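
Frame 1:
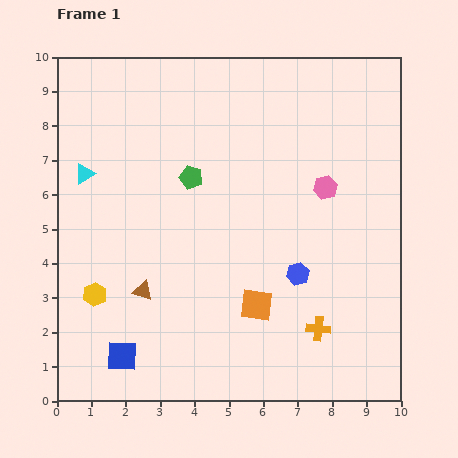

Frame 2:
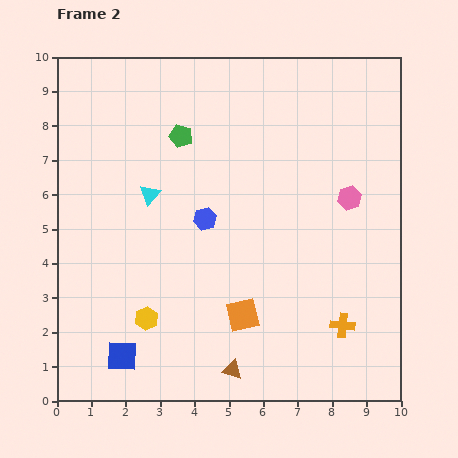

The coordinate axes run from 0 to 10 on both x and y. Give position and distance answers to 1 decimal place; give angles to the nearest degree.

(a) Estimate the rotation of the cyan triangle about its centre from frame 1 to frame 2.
18° counter-clockwise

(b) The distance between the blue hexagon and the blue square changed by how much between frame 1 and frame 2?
-0.9

Distance in frame 1: 5.6. Distance in frame 2: 4.7.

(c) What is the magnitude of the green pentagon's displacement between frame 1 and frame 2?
1.2

The green pentagon moved from (3.9, 6.5) to (3.6, 7.7), a distance of √(0.3² + 1.2²) ≈ 1.2.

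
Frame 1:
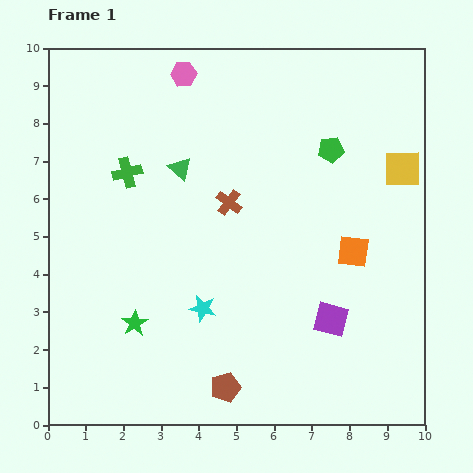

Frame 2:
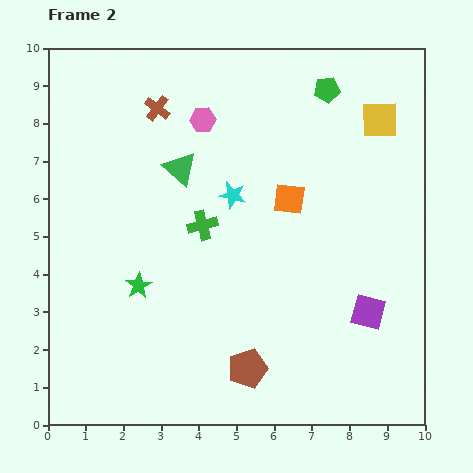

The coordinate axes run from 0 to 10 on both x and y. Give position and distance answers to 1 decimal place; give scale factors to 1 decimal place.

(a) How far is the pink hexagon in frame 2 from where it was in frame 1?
1.3

The pink hexagon moved from (3.6, 9.3) to (4.1, 8.1), a distance of √(0.5² + 1.2²) ≈ 1.3.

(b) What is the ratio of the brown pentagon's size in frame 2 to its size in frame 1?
1.3×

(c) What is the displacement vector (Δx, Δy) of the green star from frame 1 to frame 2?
(0.1, 1.0)

The green star was at (2.3, 2.7) in frame 1 and (2.4, 3.7) in frame 2.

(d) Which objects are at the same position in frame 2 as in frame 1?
the green triangle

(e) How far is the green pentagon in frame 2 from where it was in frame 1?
1.6

The green pentagon moved from (7.5, 7.3) to (7.4, 8.9), a distance of √(0.1² + 1.6²) ≈ 1.6.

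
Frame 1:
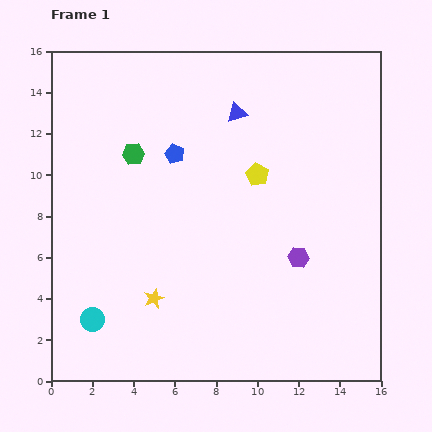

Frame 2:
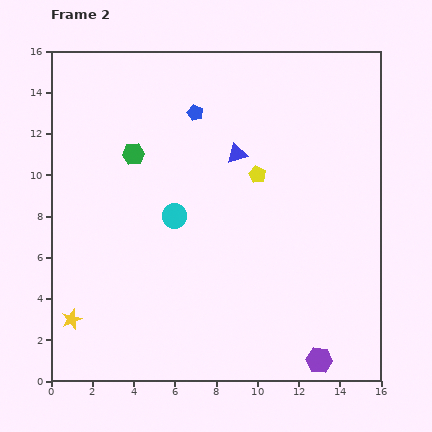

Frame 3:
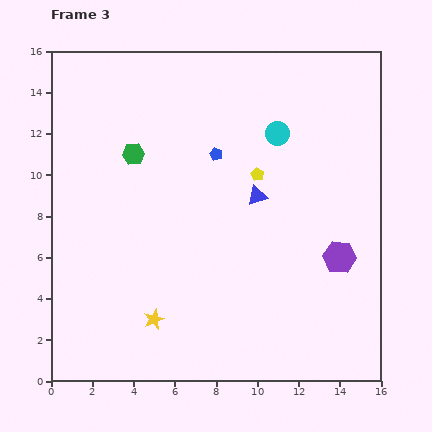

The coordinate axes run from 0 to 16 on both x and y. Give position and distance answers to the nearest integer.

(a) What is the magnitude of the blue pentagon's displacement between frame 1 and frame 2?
2

The blue pentagon moved from (6, 11) to (7, 13), a distance of √(1² + 2²) ≈ 2.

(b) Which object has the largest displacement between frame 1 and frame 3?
the cyan circle

(moved 13; next 4)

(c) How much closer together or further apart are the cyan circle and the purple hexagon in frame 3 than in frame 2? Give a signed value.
-3

Distance in frame 2: 10. Distance in frame 3: 7.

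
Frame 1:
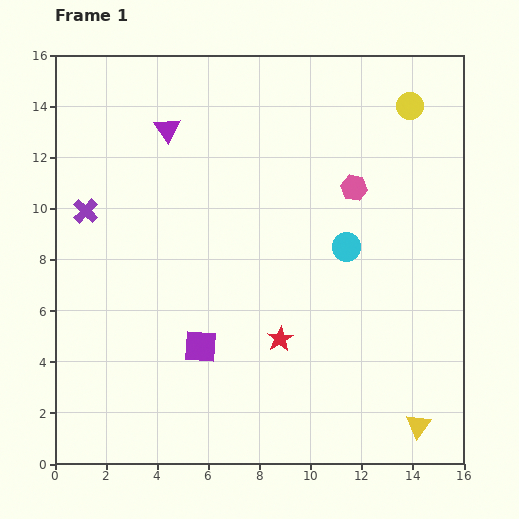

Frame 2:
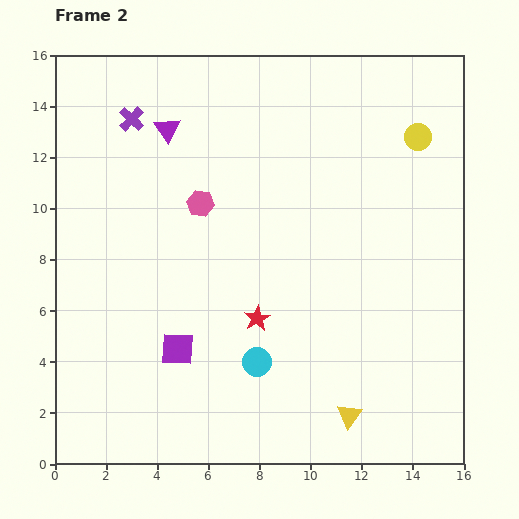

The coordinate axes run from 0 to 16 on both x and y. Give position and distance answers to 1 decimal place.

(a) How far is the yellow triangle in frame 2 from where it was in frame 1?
2.7

The yellow triangle moved from (14.2, 1.5) to (11.5, 1.9), a distance of √(2.7² + 0.4²) ≈ 2.7.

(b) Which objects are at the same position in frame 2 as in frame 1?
the purple triangle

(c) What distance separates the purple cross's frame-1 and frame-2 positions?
4.0

The purple cross moved from (1.2, 9.9) to (3.0, 13.5), a distance of √(1.8² + 3.6²) ≈ 4.0.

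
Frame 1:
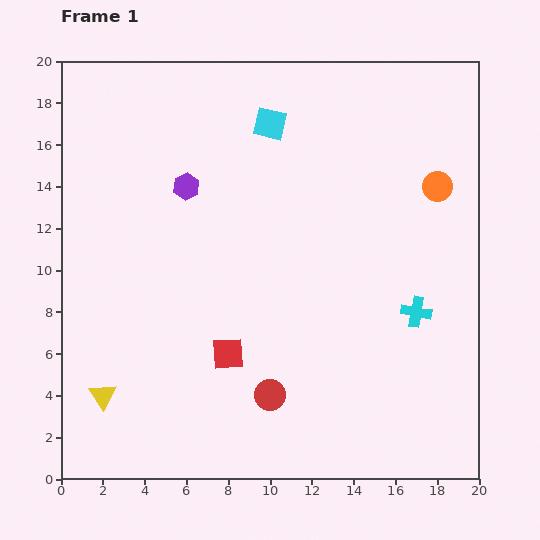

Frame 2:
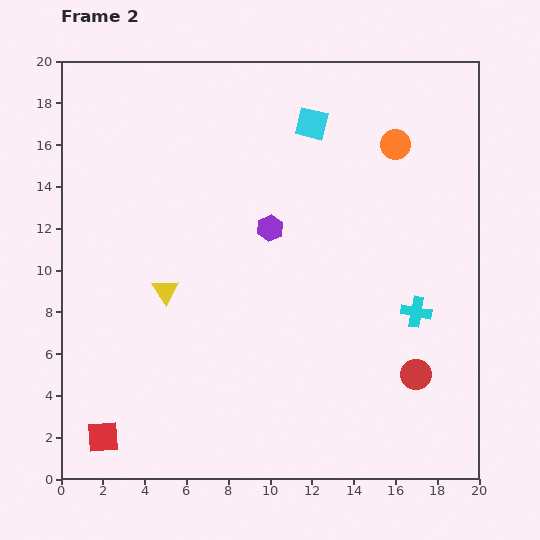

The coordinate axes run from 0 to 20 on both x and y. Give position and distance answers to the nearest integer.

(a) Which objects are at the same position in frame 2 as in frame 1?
the cyan cross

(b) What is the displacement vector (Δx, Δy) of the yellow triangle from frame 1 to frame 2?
(3, 5)

The yellow triangle was at (2, 4) in frame 1 and (5, 9) in frame 2.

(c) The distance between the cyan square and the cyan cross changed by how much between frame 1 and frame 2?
-1

Distance in frame 1: 11. Distance in frame 2: 10.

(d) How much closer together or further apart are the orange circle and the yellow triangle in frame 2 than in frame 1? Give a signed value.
-6

Distance in frame 1: 19. Distance in frame 2: 13.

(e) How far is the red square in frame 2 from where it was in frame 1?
7

The red square moved from (8, 6) to (2, 2), a distance of √(6² + 4²) ≈ 7.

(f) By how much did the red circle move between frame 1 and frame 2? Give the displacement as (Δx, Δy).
(7, 1)

The red circle was at (10, 4) in frame 1 and (17, 5) in frame 2.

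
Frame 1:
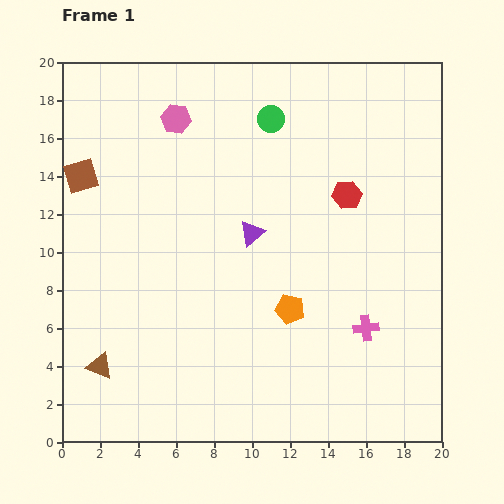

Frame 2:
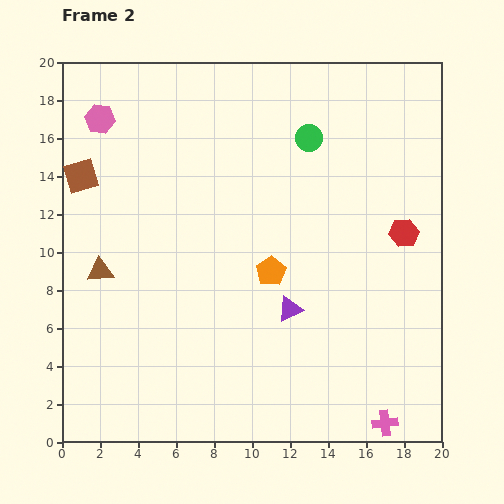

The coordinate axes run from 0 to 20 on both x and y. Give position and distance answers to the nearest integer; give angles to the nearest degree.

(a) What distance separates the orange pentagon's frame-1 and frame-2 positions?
2

The orange pentagon moved from (12, 7) to (11, 9), a distance of √(1² + 2²) ≈ 2.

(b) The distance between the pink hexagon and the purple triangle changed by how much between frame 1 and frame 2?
+7

Distance in frame 1: 7. Distance in frame 2: 14.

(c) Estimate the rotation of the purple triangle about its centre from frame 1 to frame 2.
15° clockwise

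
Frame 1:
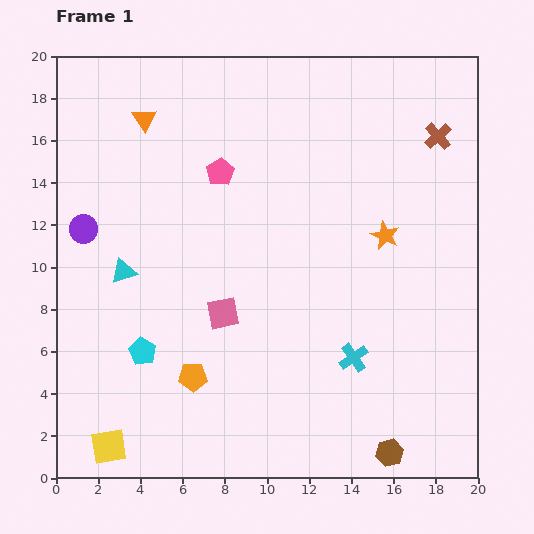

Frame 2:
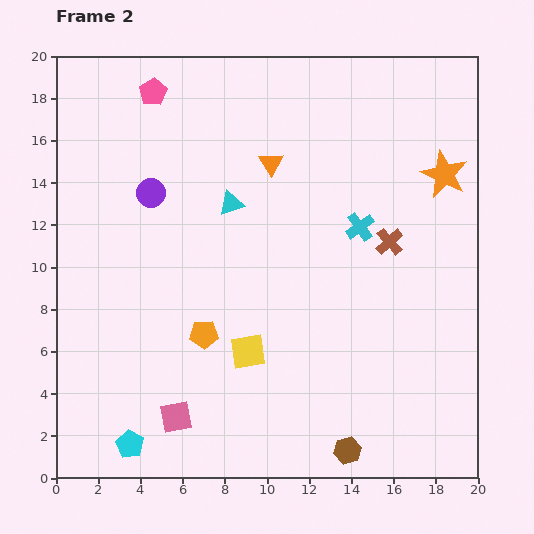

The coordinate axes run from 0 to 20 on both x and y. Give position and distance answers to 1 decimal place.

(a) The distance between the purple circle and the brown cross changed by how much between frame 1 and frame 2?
-5.9

Distance in frame 1: 17.4. Distance in frame 2: 11.5.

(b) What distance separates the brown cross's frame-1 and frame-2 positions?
5.5

The brown cross moved from (18.1, 16.2) to (15.8, 11.2), a distance of √(2.3² + 5.0²) ≈ 5.5.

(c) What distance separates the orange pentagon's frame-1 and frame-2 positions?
2.1

The orange pentagon moved from (6.5, 4.8) to (7.0, 6.8), a distance of √(0.5² + 2.0²) ≈ 2.1.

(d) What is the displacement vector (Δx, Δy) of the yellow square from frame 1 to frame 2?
(6.6, 4.5)

The yellow square was at (2.5, 1.5) in frame 1 and (9.1, 6.0) in frame 2.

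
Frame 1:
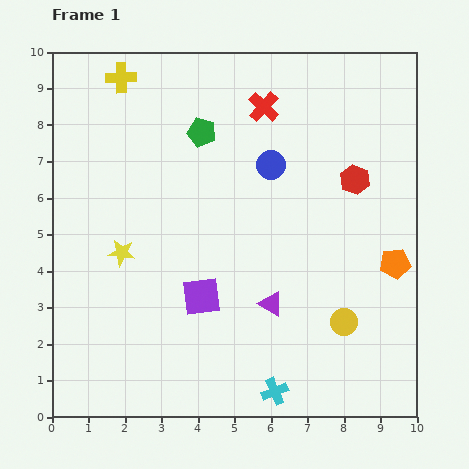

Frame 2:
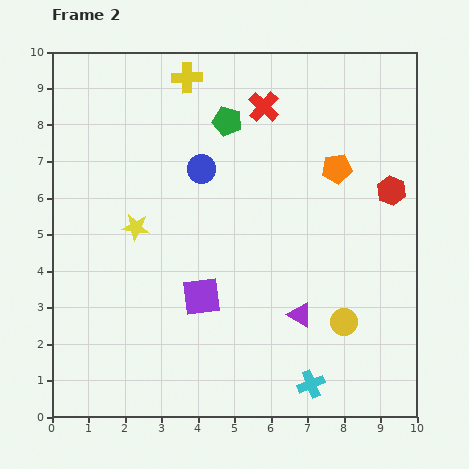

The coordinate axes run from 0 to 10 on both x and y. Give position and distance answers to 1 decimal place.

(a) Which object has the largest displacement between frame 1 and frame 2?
the orange pentagon

(moved 3.1; next 1.9)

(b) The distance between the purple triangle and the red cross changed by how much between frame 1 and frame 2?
+0.4

Distance in frame 1: 5.4. Distance in frame 2: 5.8.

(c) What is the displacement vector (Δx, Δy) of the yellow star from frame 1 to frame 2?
(0.4, 0.7)

The yellow star was at (1.9, 4.5) in frame 1 and (2.3, 5.2) in frame 2.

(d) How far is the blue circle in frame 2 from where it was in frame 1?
1.9

The blue circle moved from (6.0, 6.9) to (4.1, 6.8), a distance of √(1.9² + 0.1²) ≈ 1.9.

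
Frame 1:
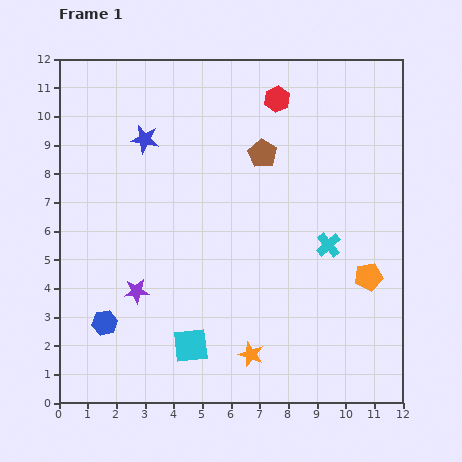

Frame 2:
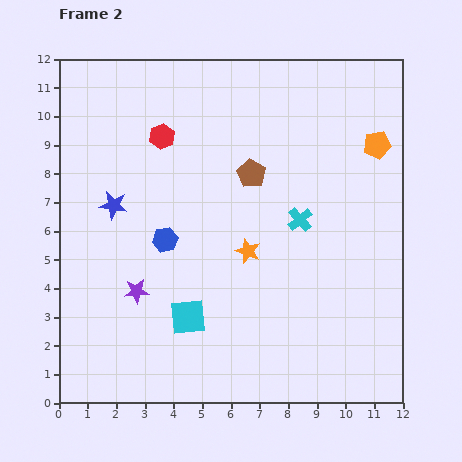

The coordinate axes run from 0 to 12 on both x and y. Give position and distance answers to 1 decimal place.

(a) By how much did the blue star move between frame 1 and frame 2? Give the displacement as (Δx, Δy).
(-1.1, -2.3)

The blue star was at (3.0, 9.2) in frame 1 and (1.9, 6.9) in frame 2.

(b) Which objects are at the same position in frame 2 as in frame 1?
the purple star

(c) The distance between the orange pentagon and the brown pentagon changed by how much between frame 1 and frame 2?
-1.2

Distance in frame 1: 5.7. Distance in frame 2: 4.5.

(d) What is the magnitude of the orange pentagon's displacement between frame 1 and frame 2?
4.6

The orange pentagon moved from (10.8, 4.4) to (11.1, 9.0), a distance of √(0.3² + 4.6²) ≈ 4.6.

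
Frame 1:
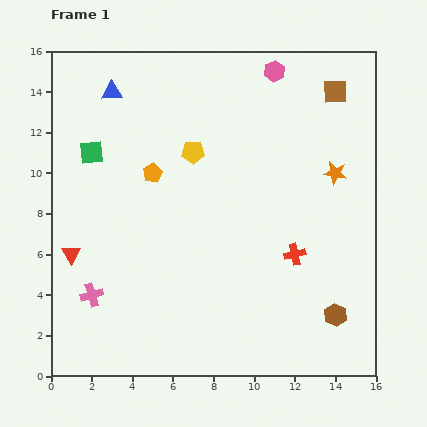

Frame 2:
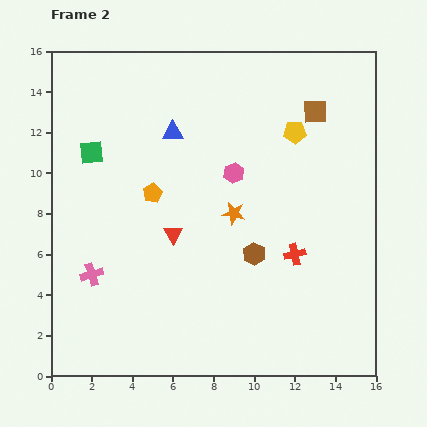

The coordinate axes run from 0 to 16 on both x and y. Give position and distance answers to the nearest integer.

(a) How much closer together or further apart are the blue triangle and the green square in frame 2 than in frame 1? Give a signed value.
+1

Distance in frame 1: 3. Distance in frame 2: 4.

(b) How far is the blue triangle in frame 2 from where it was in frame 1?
4

The blue triangle moved from (3, 14) to (6, 12), a distance of √(3² + 2²) ≈ 4.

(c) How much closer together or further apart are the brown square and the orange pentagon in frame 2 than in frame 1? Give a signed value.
-1

Distance in frame 1: 10. Distance in frame 2: 9.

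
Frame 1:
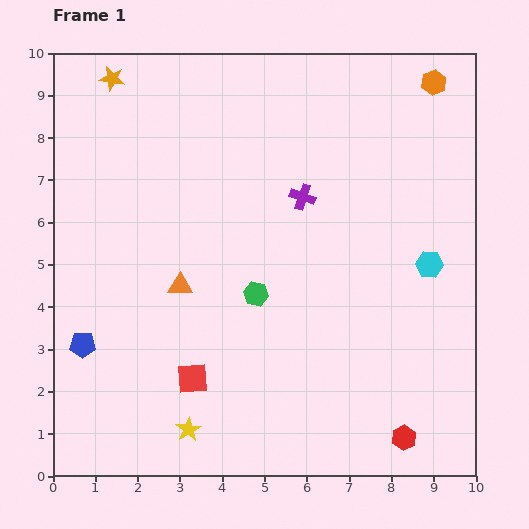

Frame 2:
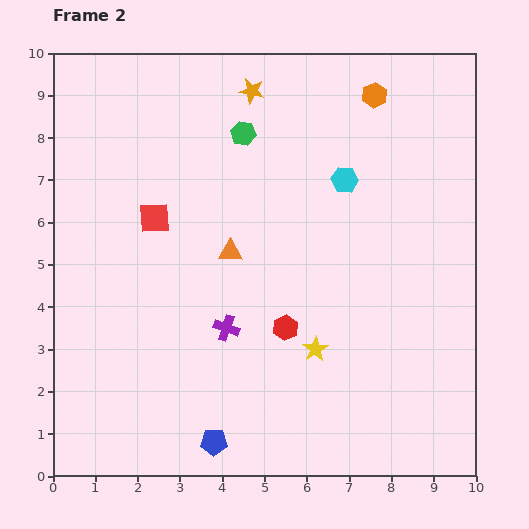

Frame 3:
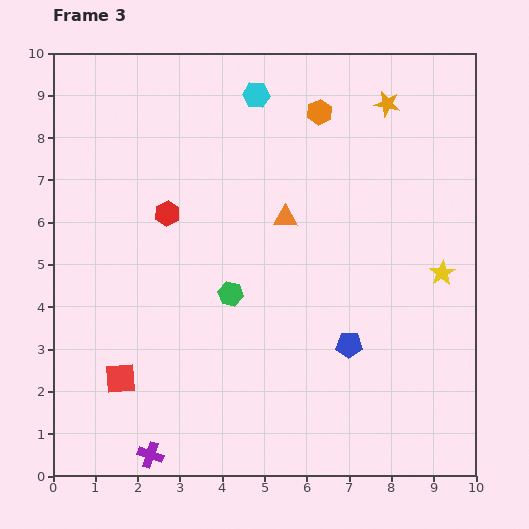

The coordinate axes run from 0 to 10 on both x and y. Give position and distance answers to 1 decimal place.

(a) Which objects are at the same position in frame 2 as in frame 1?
none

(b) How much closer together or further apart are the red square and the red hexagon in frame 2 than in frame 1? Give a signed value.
-1.2

Distance in frame 1: 5.2. Distance in frame 2: 4.0.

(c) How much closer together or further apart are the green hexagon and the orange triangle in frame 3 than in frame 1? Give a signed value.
+0.4

Distance in frame 1: 1.8. Distance in frame 3: 2.2.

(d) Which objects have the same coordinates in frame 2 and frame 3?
none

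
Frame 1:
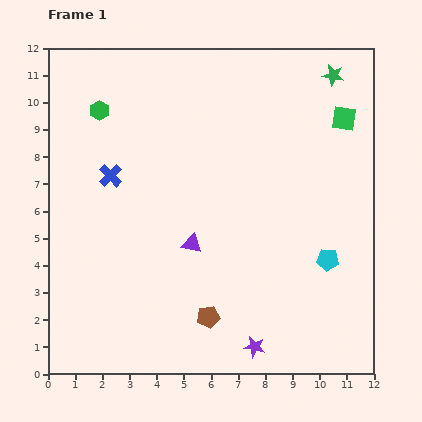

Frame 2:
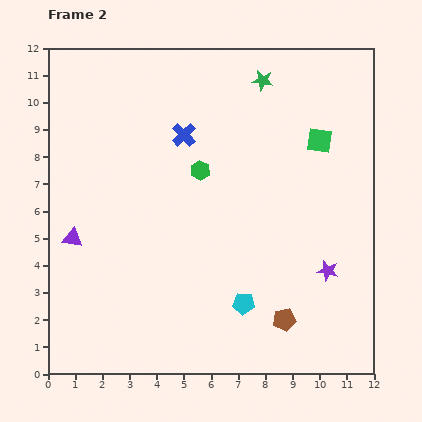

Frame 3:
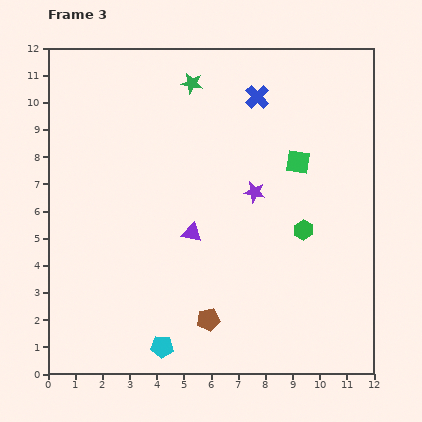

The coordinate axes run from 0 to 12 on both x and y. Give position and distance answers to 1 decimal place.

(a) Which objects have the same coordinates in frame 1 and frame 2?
none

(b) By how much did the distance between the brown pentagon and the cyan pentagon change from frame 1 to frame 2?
-3.3

Distance in frame 1: 4.9. Distance in frame 2: 1.6.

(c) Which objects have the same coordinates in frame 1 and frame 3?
none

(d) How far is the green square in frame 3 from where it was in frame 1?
2.3

The green square moved from (10.9, 9.4) to (9.2, 7.8), a distance of √(1.7² + 1.6²) ≈ 2.3.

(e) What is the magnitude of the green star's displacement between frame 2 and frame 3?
2.6

The green star moved from (7.9, 10.8) to (5.3, 10.7), a distance of √(2.6² + 0.1²) ≈ 2.6.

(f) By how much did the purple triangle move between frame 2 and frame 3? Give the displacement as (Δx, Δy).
(4.4, 0.2)

The purple triangle was at (0.9, 5.0) in frame 2 and (5.3, 5.2) in frame 3.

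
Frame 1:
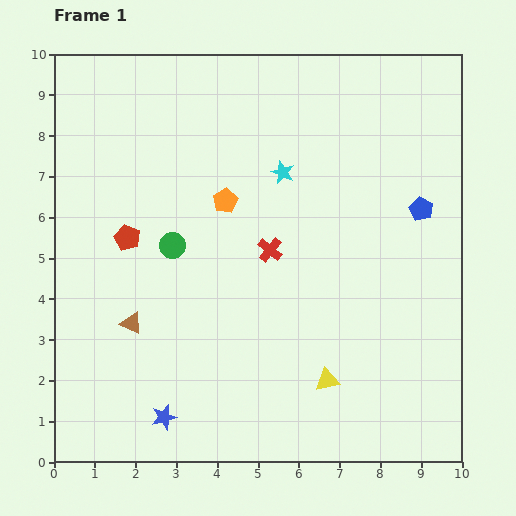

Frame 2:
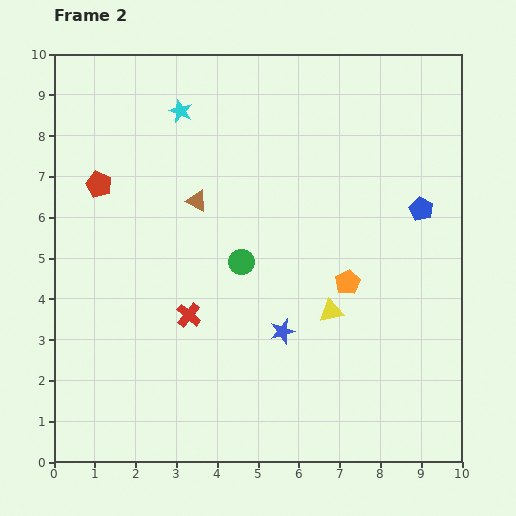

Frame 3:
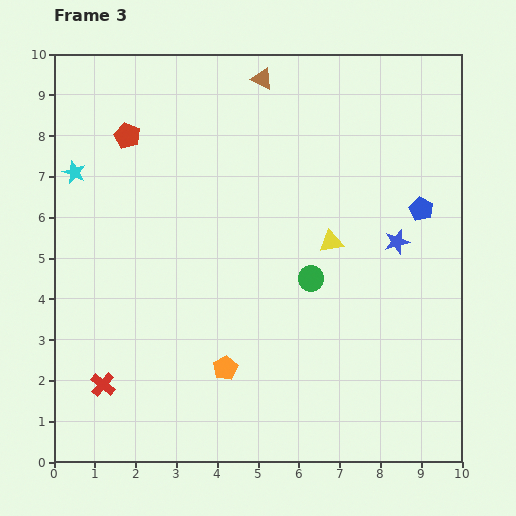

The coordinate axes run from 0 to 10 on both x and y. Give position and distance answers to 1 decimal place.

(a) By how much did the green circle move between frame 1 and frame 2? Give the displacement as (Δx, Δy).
(1.7, -0.4)

The green circle was at (2.9, 5.3) in frame 1 and (4.6, 4.9) in frame 2.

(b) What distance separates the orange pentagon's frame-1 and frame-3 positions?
4.1

The orange pentagon moved from (4.2, 6.4) to (4.2, 2.3), a distance of √(0.0² + 4.1²) ≈ 4.1.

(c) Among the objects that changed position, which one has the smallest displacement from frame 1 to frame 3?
the red pentagon

(moved 2.5)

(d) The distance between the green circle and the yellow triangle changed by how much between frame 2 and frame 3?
-1.5

Distance in frame 2: 2.5. Distance in frame 3: 1.0.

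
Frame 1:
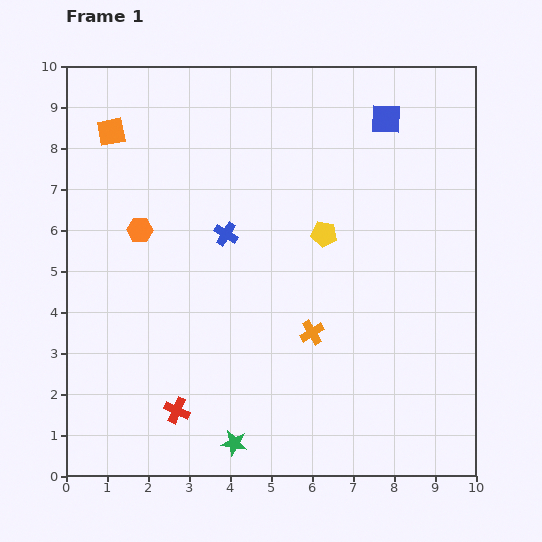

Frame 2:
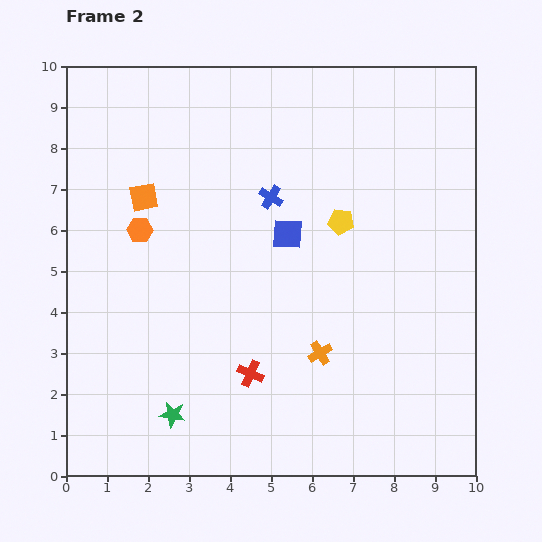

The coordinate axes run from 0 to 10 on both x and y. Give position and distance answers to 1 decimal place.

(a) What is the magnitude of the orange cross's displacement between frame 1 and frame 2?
0.5

The orange cross moved from (6.0, 3.5) to (6.2, 3.0), a distance of √(0.2² + 0.5²) ≈ 0.5.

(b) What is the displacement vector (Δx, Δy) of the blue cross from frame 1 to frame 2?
(1.1, 0.9)

The blue cross was at (3.9, 5.9) in frame 1 and (5.0, 6.8) in frame 2.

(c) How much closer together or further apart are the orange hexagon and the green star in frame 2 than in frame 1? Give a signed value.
-1.1

Distance in frame 1: 5.7. Distance in frame 2: 4.6.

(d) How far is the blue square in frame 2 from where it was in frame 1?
3.7

The blue square moved from (7.8, 8.7) to (5.4, 5.9), a distance of √(2.4² + 2.8²) ≈ 3.7.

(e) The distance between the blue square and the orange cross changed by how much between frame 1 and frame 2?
-2.5

Distance in frame 1: 5.5. Distance in frame 2: 3.0.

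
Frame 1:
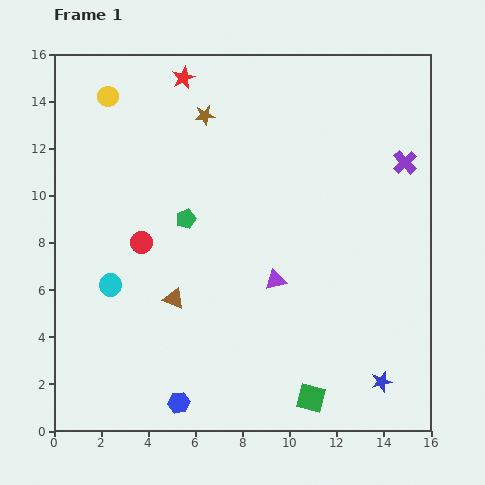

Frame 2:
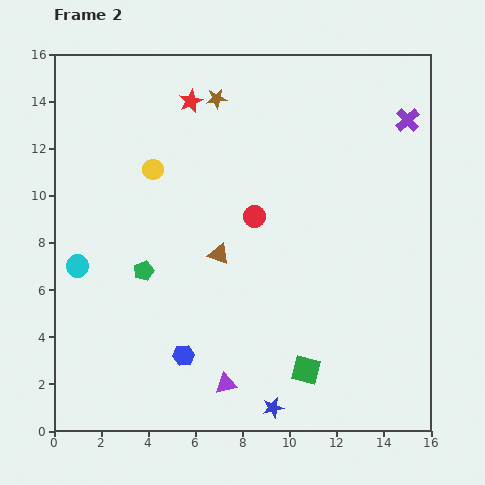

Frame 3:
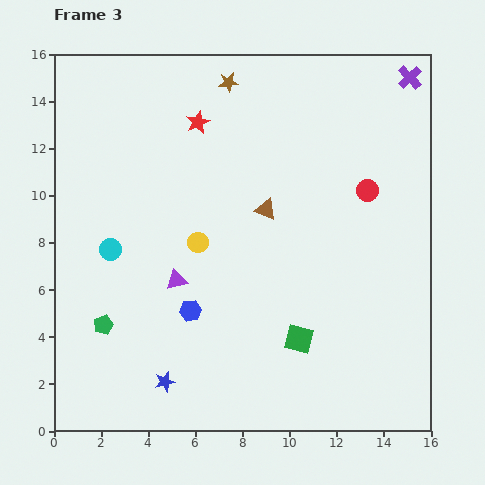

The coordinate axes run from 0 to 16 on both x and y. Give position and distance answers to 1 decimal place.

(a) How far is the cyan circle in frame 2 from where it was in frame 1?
1.6

The cyan circle moved from (2.4, 6.2) to (1.0, 7.0), a distance of √(1.4² + 0.8²) ≈ 1.6.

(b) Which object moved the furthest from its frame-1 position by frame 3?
the red circle

(moved 9.8; next 9.2)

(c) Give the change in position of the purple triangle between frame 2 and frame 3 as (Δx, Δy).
(-2.1, 4.4)

The purple triangle was at (7.3, 2.0) in frame 2 and (5.2, 6.4) in frame 3.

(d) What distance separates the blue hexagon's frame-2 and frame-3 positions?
1.9

The blue hexagon moved from (5.5, 3.2) to (5.8, 5.1), a distance of √(0.3² + 1.9²) ≈ 1.9.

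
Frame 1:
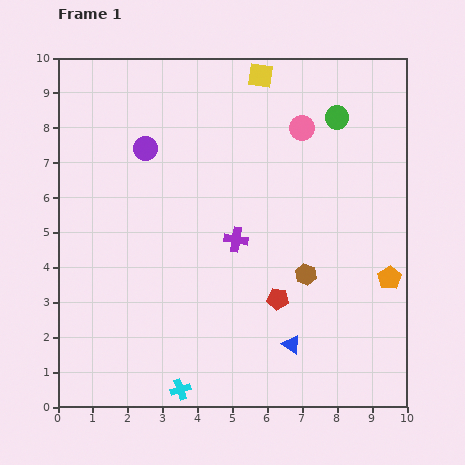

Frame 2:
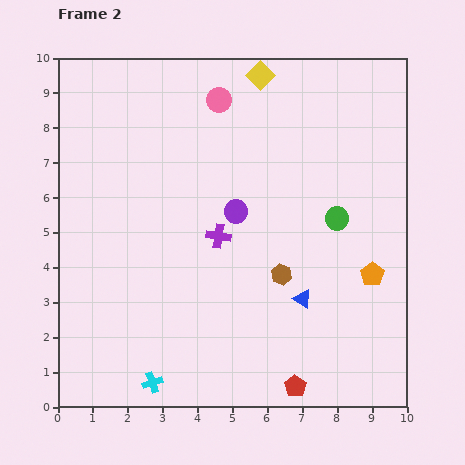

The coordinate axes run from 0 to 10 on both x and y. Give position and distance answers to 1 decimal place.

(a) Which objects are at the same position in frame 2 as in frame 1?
the yellow square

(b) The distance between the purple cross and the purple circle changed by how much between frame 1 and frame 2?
-2.8

Distance in frame 1: 3.7. Distance in frame 2: 0.9.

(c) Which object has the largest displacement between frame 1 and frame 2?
the purple circle

(moved 3.2; next 2.9)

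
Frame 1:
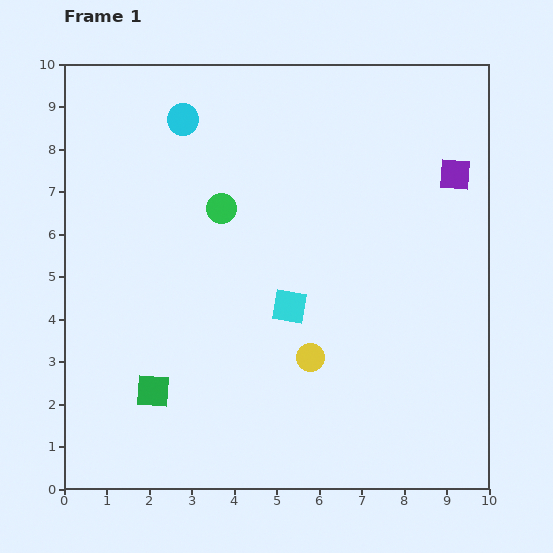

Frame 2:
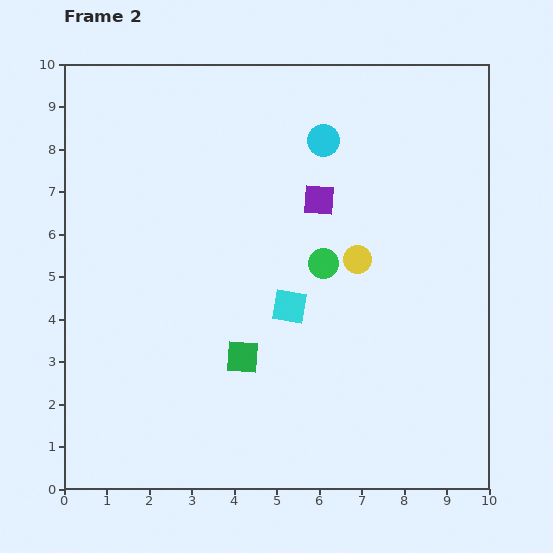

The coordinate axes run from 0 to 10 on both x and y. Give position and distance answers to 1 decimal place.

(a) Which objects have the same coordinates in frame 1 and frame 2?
the cyan square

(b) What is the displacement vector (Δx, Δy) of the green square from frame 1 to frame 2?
(2.1, 0.8)

The green square was at (2.1, 2.3) in frame 1 and (4.2, 3.1) in frame 2.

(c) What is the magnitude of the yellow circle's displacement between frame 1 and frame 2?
2.5

The yellow circle moved from (5.8, 3.1) to (6.9, 5.4), a distance of √(1.1² + 2.3²) ≈ 2.5.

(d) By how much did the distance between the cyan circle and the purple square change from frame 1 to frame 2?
-5.1

Distance in frame 1: 6.5. Distance in frame 2: 1.4.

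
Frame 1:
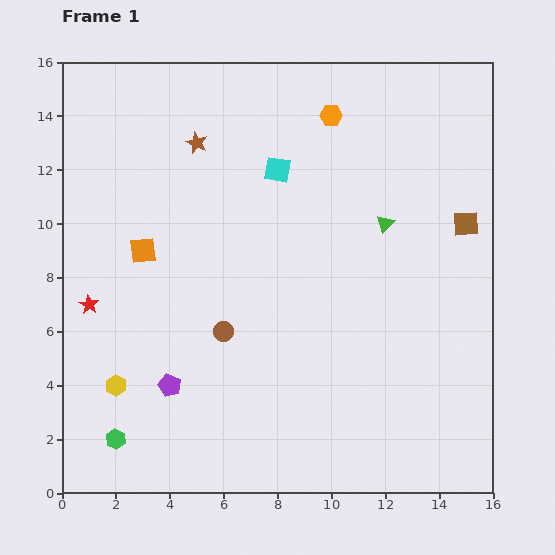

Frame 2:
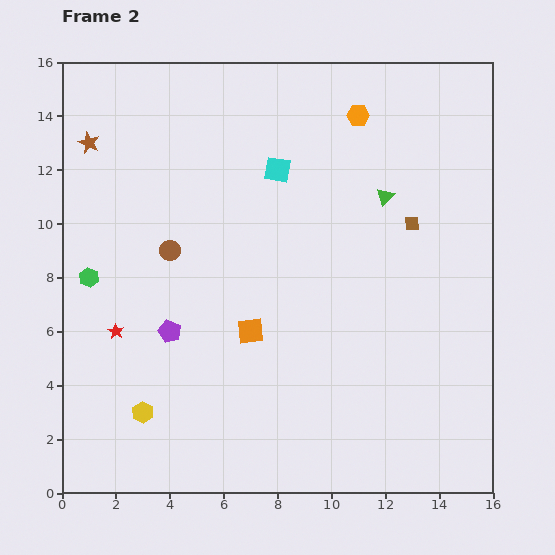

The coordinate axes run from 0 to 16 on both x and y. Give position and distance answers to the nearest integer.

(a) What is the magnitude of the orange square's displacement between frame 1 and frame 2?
5

The orange square moved from (3, 9) to (7, 6), a distance of √(4² + 3²) ≈ 5.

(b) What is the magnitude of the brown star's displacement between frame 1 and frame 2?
4

The brown star moved from (5, 13) to (1, 13), a distance of √(4² + 0²) ≈ 4.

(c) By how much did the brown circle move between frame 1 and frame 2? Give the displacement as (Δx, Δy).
(-2, 3)

The brown circle was at (6, 6) in frame 1 and (4, 9) in frame 2.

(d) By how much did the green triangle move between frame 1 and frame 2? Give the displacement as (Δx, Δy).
(0, 1)

The green triangle was at (12, 10) in frame 1 and (12, 11) in frame 2.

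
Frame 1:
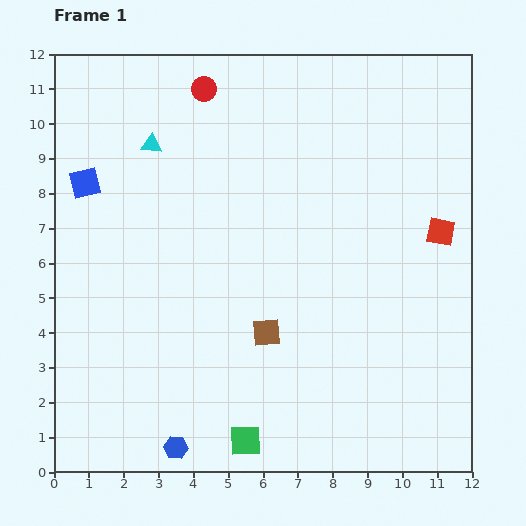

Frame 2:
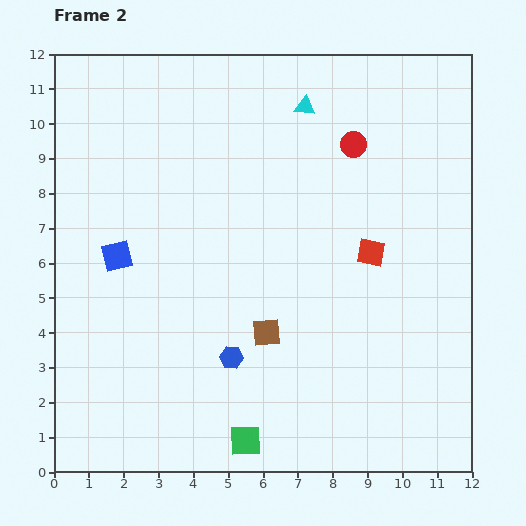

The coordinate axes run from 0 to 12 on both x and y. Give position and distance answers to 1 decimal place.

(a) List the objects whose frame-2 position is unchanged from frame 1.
the brown square, the green square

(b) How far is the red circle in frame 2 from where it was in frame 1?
4.6

The red circle moved from (4.3, 11.0) to (8.6, 9.4), a distance of √(4.3² + 1.6²) ≈ 4.6.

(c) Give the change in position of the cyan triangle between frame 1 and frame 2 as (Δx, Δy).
(4.4, 1.1)

The cyan triangle was at (2.8, 9.4) in frame 1 and (7.2, 10.5) in frame 2.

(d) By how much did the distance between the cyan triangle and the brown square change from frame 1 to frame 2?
+0.3

Distance in frame 1: 6.3. Distance in frame 2: 6.6.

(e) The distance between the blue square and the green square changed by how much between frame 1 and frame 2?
-2.2

Distance in frame 1: 8.7. Distance in frame 2: 6.5.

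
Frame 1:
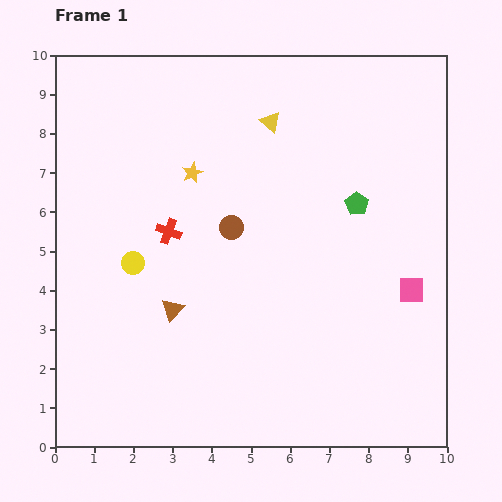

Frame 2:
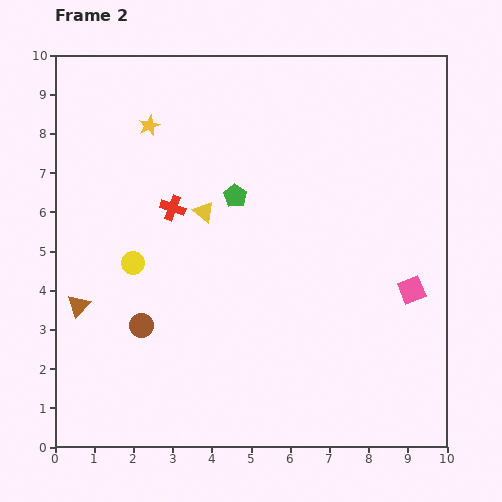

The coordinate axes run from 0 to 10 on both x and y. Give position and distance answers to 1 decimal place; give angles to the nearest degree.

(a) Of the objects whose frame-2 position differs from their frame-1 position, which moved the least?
the red cross

(moved 0.6)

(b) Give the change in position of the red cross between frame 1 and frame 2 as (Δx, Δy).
(0.1, 0.6)

The red cross was at (2.9, 5.5) in frame 1 and (3.0, 6.1) in frame 2.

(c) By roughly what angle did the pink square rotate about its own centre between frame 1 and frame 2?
22° counter-clockwise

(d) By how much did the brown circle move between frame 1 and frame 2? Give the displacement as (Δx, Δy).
(-2.3, -2.5)

The brown circle was at (4.5, 5.6) in frame 1 and (2.2, 3.1) in frame 2.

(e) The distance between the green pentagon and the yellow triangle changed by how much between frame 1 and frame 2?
-2.1

Distance in frame 1: 3.0. Distance in frame 2: 0.9.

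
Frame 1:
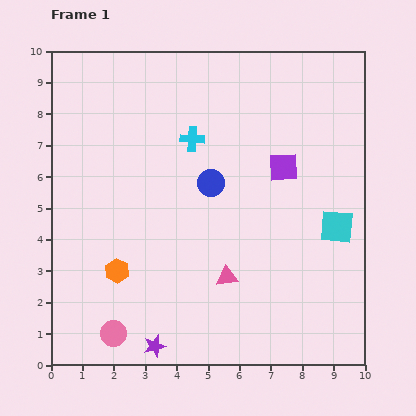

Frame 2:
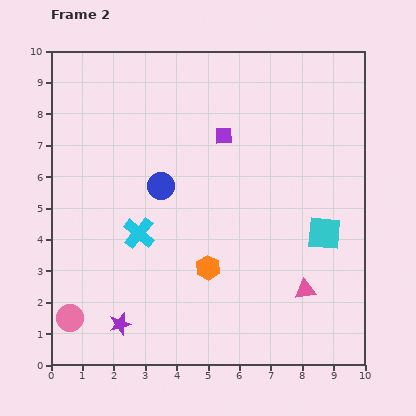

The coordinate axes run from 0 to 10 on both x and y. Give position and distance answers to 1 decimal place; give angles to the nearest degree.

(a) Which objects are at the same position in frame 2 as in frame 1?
none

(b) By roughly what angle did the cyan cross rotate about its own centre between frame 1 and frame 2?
37° clockwise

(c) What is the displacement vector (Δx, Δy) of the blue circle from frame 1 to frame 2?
(-1.6, -0.1)

The blue circle was at (5.1, 5.8) in frame 1 and (3.5, 5.7) in frame 2.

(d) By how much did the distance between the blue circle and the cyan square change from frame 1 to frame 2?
+1.2

Distance in frame 1: 4.2. Distance in frame 2: 5.4.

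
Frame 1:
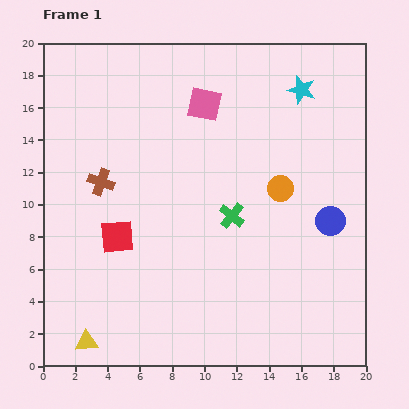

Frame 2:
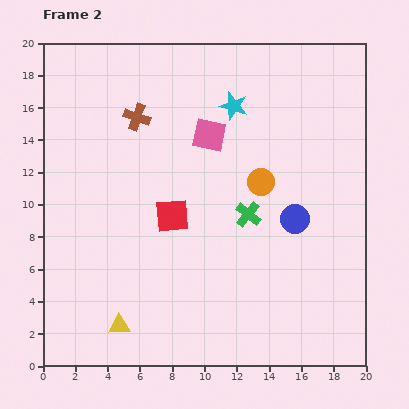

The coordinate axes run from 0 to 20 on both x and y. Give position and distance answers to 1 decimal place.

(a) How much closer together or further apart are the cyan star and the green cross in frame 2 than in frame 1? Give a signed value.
-2.1

Distance in frame 1: 8.9. Distance in frame 2: 6.8.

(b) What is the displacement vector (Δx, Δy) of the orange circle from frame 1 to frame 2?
(-1.2, 0.4)

The orange circle was at (14.7, 11.0) in frame 1 and (13.5, 11.4) in frame 2.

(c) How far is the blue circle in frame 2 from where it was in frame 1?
2.2

The blue circle moved from (17.8, 9.0) to (15.6, 9.1), a distance of √(2.2² + 0.1²) ≈ 2.2.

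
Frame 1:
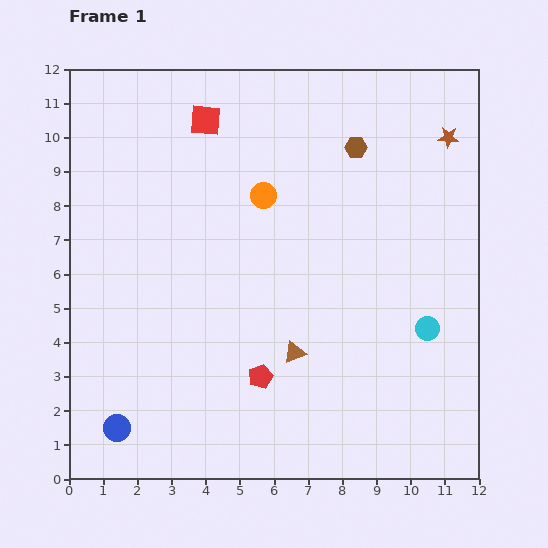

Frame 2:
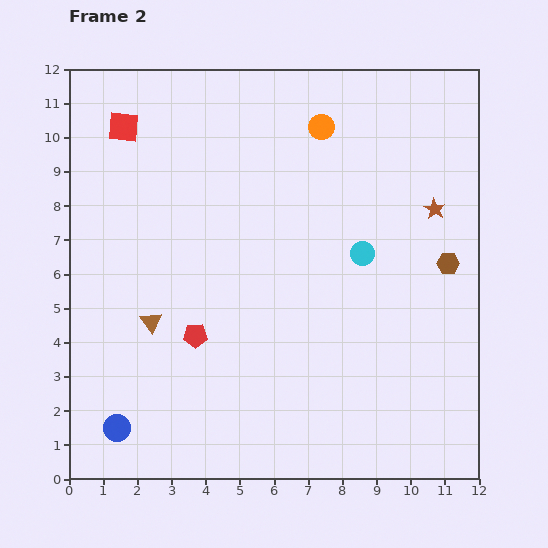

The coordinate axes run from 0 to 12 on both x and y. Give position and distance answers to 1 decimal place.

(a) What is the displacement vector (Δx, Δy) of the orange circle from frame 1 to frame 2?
(1.7, 2.0)

The orange circle was at (5.7, 8.3) in frame 1 and (7.4, 10.3) in frame 2.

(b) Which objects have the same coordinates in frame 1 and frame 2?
the blue circle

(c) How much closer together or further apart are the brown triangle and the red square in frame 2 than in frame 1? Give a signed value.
-1.5

Distance in frame 1: 7.3. Distance in frame 2: 5.8.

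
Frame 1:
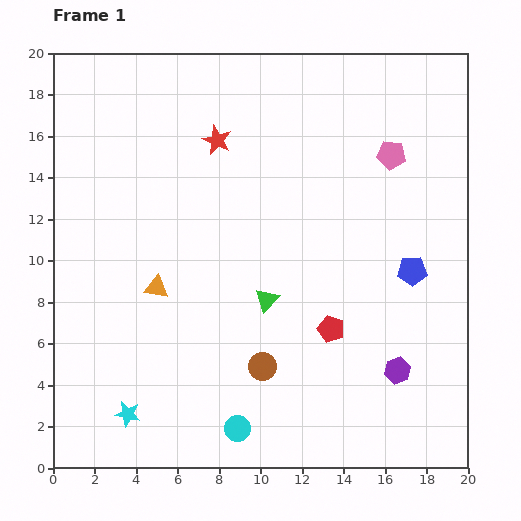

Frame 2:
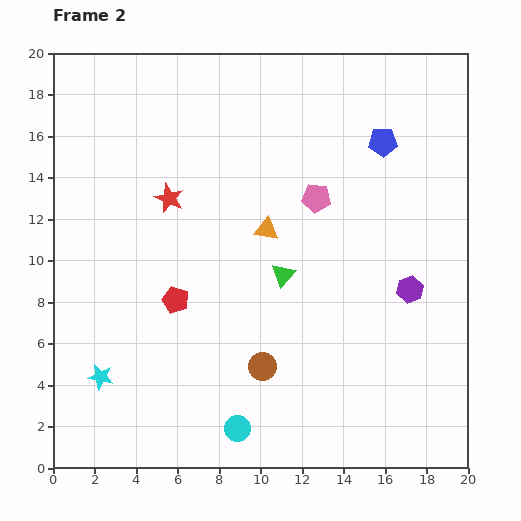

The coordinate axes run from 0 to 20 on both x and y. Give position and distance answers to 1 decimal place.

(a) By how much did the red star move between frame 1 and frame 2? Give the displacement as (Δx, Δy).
(-2.3, -2.8)

The red star was at (7.9, 15.8) in frame 1 and (5.6, 13.0) in frame 2.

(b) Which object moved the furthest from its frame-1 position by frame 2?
the red pentagon

(moved 7.6; next 6.4)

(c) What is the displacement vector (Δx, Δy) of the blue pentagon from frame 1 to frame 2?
(-1.4, 6.2)

The blue pentagon was at (17.3, 9.5) in frame 1 and (15.9, 15.7) in frame 2.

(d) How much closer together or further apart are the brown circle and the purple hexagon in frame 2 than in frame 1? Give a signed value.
+1.5

Distance in frame 1: 6.5. Distance in frame 2: 8.0.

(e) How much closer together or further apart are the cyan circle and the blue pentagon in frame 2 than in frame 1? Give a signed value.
+4.2

Distance in frame 1: 11.3. Distance in frame 2: 15.5.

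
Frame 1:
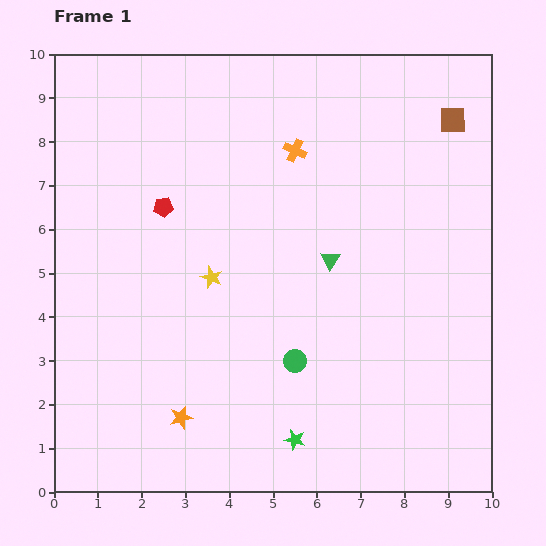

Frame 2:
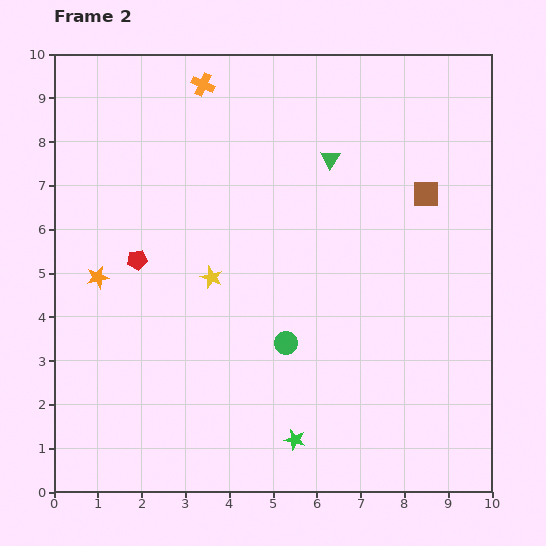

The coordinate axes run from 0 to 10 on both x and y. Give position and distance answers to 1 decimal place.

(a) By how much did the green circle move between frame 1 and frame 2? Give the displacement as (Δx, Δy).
(-0.2, 0.4)

The green circle was at (5.5, 3.0) in frame 1 and (5.3, 3.4) in frame 2.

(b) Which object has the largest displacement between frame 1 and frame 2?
the orange star

(moved 3.7; next 2.6)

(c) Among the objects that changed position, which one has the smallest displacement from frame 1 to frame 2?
the green circle

(moved 0.4)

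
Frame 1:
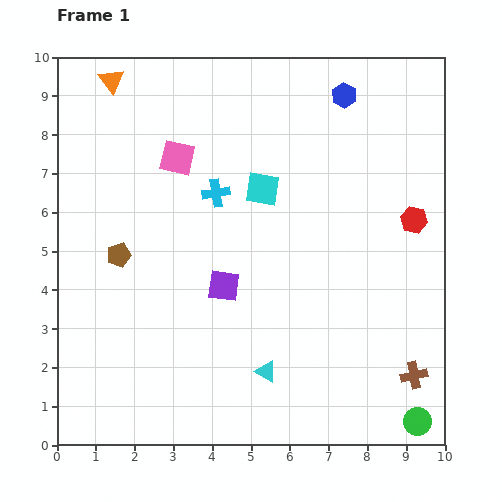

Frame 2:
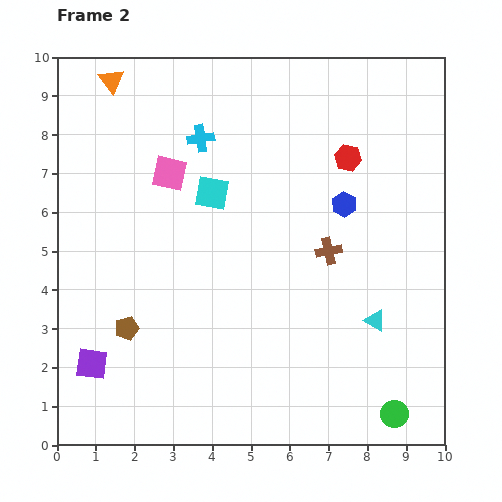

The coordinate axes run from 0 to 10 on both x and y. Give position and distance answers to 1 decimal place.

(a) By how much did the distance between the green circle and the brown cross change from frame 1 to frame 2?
+3.3

Distance in frame 1: 1.2. Distance in frame 2: 4.5.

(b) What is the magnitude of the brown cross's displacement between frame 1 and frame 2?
3.9

The brown cross moved from (9.2, 1.8) to (7.0, 5.0), a distance of √(2.2² + 3.2²) ≈ 3.9.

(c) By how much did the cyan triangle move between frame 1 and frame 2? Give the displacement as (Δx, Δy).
(2.8, 1.3)

The cyan triangle was at (5.4, 1.9) in frame 1 and (8.2, 3.2) in frame 2.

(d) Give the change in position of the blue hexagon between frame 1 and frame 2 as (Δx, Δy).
(0.0, -2.8)

The blue hexagon was at (7.4, 9.0) in frame 1 and (7.4, 6.2) in frame 2.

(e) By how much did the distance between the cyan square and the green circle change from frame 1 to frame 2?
+0.2

Distance in frame 1: 7.2. Distance in frame 2: 7.4.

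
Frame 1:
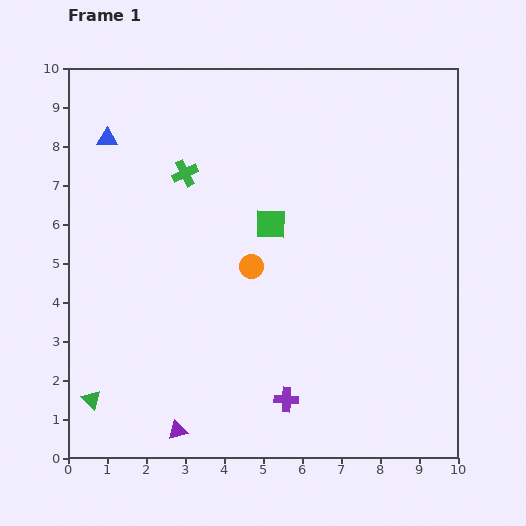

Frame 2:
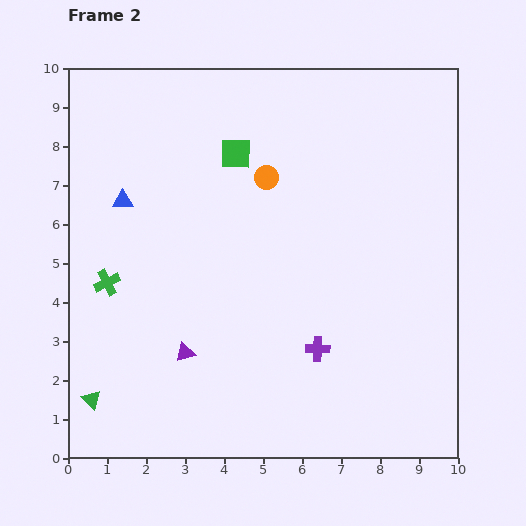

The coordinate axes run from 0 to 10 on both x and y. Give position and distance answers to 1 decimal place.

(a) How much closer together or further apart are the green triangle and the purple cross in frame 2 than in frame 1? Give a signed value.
+0.9

Distance in frame 1: 5.0. Distance in frame 2: 5.9.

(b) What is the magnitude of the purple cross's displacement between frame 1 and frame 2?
1.5

The purple cross moved from (5.6, 1.5) to (6.4, 2.8), a distance of √(0.8² + 1.3²) ≈ 1.5.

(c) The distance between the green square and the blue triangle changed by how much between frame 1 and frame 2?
-1.6

Distance in frame 1: 4.7. Distance in frame 2: 3.1.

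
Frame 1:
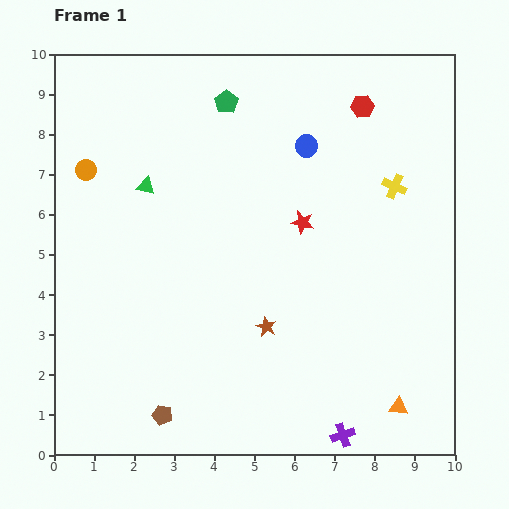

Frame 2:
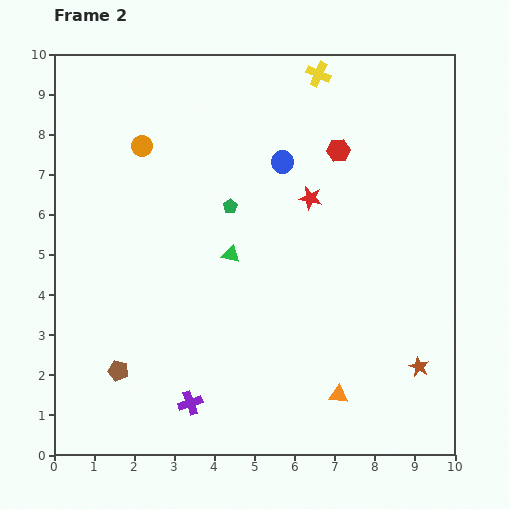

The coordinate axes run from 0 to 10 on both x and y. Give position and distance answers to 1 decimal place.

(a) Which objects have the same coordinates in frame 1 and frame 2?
none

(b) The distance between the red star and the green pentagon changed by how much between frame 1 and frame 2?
-1.6

Distance in frame 1: 3.6. Distance in frame 2: 2.0.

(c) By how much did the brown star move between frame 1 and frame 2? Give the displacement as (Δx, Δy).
(3.8, -1.0)

The brown star was at (5.3, 3.2) in frame 1 and (9.1, 2.2) in frame 2.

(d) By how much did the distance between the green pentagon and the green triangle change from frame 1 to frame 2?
-1.7

Distance in frame 1: 2.9. Distance in frame 2: 1.2.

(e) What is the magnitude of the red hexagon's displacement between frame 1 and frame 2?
1.3

The red hexagon moved from (7.7, 8.7) to (7.1, 7.6), a distance of √(0.6² + 1.1²) ≈ 1.3.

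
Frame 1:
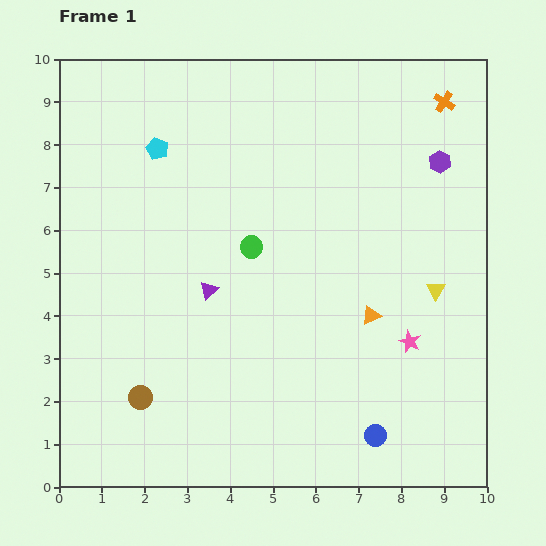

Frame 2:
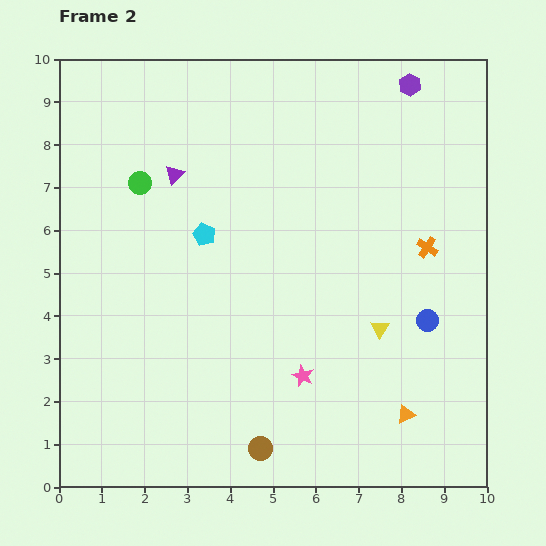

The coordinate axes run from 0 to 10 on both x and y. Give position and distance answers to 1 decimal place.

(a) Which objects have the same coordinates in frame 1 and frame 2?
none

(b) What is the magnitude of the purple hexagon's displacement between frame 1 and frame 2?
1.9

The purple hexagon moved from (8.9, 7.6) to (8.2, 9.4), a distance of √(0.7² + 1.8²) ≈ 1.9.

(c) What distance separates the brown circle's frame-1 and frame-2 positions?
3.0

The brown circle moved from (1.9, 2.1) to (4.7, 0.9), a distance of √(2.8² + 1.2²) ≈ 3.0.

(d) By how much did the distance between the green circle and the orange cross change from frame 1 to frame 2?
+1.3

Distance in frame 1: 5.6. Distance in frame 2: 6.9.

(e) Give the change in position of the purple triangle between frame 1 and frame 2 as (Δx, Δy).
(-0.8, 2.7)

The purple triangle was at (3.5, 4.6) in frame 1 and (2.7, 7.3) in frame 2.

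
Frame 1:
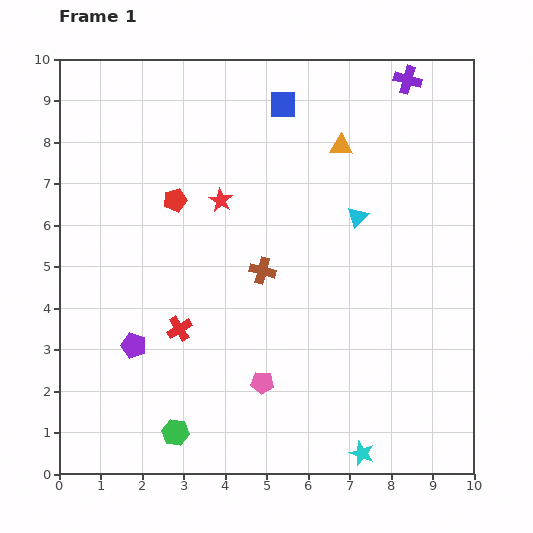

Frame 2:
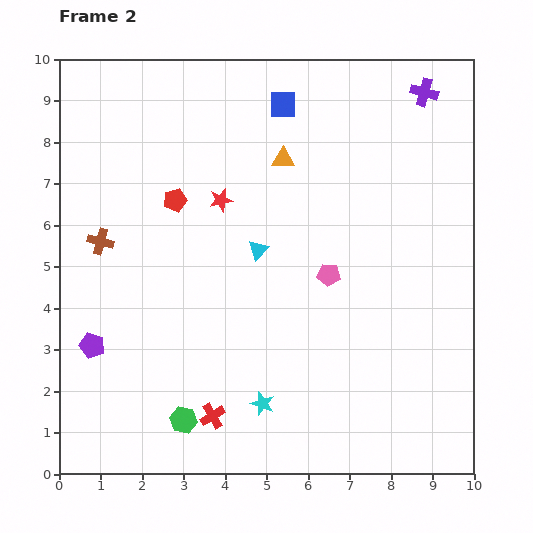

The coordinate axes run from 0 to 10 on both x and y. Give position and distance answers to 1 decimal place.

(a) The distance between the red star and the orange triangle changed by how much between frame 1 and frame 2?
-1.4

Distance in frame 1: 3.2. Distance in frame 2: 1.8.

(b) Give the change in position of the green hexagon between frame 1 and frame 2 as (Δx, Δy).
(0.2, 0.3)

The green hexagon was at (2.8, 1.0) in frame 1 and (3.0, 1.3) in frame 2.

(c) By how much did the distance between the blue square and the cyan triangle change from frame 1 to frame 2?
+0.4

Distance in frame 1: 3.2. Distance in frame 2: 3.6.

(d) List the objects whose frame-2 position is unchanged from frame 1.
the red pentagon, the red star, the blue square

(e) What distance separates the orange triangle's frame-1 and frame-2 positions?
1.4

The orange triangle moved from (6.8, 7.9) to (5.4, 7.6), a distance of √(1.4² + 0.3²) ≈ 1.4.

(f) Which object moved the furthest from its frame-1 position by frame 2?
the brown cross

(moved 4.0; next 3.1)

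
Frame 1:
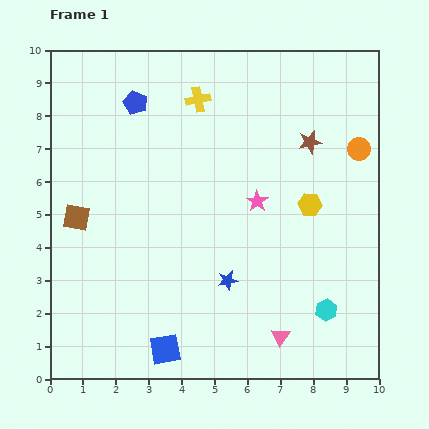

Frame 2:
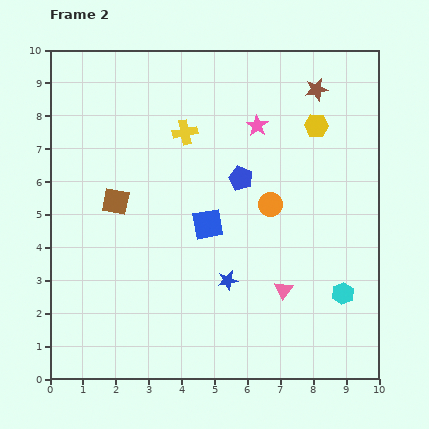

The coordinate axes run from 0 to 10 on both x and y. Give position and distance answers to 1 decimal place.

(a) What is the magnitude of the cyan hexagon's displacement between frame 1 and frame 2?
0.7

The cyan hexagon moved from (8.4, 2.1) to (8.9, 2.6), a distance of √(0.5² + 0.5²) ≈ 0.7.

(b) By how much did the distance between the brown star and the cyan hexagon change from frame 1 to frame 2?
+1.2

Distance in frame 1: 5.1. Distance in frame 2: 6.3.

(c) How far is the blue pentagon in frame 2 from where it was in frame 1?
3.9

The blue pentagon moved from (2.6, 8.4) to (5.8, 6.1), a distance of √(3.2² + 2.3²) ≈ 3.9.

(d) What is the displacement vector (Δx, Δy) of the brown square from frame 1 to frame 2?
(1.2, 0.5)

The brown square was at (0.8, 4.9) in frame 1 and (2.0, 5.4) in frame 2.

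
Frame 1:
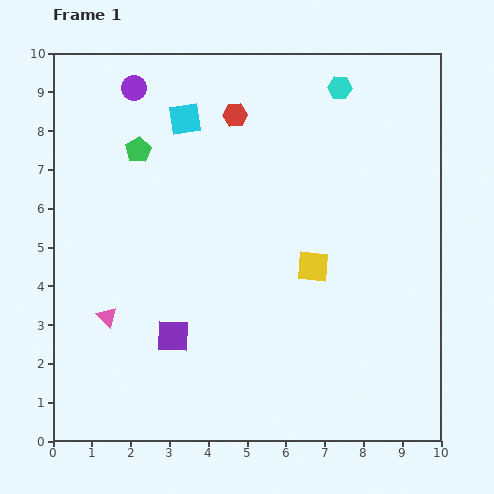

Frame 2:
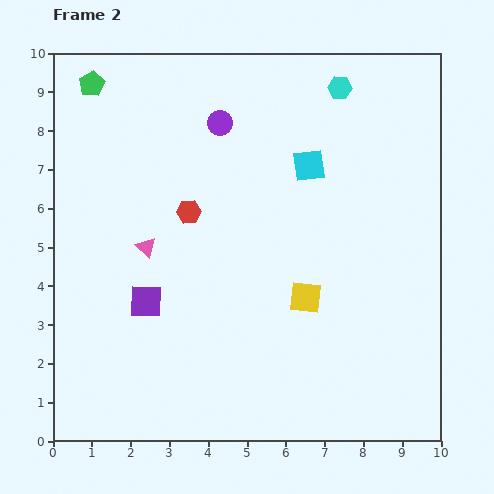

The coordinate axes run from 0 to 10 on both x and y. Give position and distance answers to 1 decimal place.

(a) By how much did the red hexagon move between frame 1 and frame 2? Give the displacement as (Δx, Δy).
(-1.2, -2.5)

The red hexagon was at (4.7, 8.4) in frame 1 and (3.5, 5.9) in frame 2.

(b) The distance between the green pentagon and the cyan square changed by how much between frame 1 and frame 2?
+4.6

Distance in frame 1: 1.4. Distance in frame 2: 6.0.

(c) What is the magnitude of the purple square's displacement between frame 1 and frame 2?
1.1

The purple square moved from (3.1, 2.7) to (2.4, 3.6), a distance of √(0.7² + 0.9²) ≈ 1.1.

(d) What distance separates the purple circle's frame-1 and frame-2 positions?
2.4

The purple circle moved from (2.1, 9.1) to (4.3, 8.2), a distance of √(2.2² + 0.9²) ≈ 2.4.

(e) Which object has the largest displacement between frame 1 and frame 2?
the cyan square

(moved 3.4; next 2.8)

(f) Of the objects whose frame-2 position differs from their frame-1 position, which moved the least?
the yellow square

(moved 0.8)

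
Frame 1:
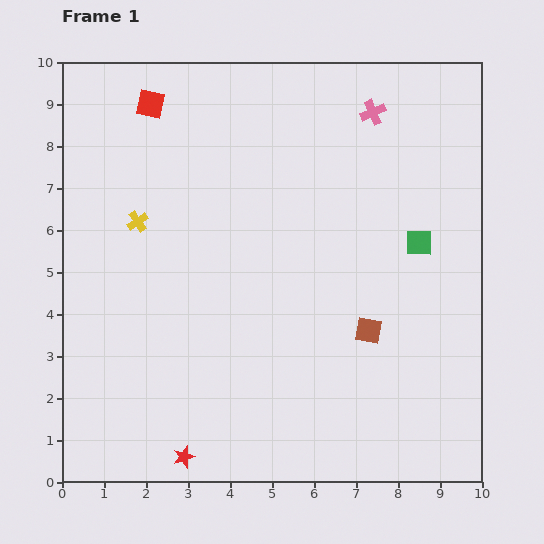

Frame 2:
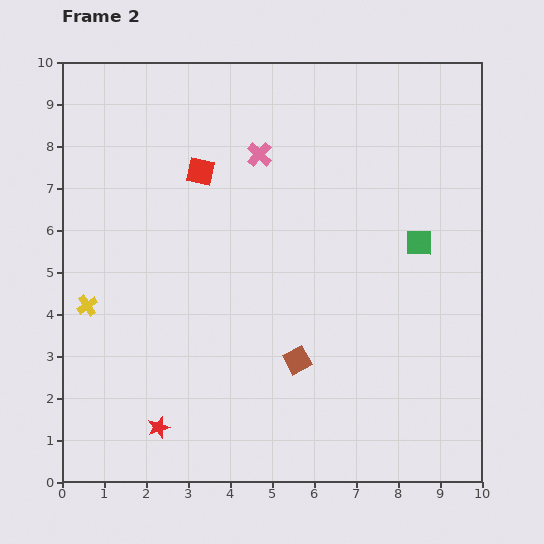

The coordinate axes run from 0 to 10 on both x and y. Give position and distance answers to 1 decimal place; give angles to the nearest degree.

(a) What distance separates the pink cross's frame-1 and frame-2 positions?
2.9

The pink cross moved from (7.4, 8.8) to (4.7, 7.8), a distance of √(2.7² + 1.0²) ≈ 2.9.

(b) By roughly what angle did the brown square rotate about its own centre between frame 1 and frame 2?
38° counter-clockwise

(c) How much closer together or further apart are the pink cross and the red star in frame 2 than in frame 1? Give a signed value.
-2.5

Distance in frame 1: 9.4. Distance in frame 2: 6.9.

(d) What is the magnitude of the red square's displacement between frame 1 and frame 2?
2.0

The red square moved from (2.1, 9.0) to (3.3, 7.4), a distance of √(1.2² + 1.6²) ≈ 2.0.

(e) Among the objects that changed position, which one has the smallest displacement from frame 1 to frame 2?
the red star

(moved 0.9)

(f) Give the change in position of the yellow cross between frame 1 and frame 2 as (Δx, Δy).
(-1.2, -2.0)

The yellow cross was at (1.8, 6.2) in frame 1 and (0.6, 4.2) in frame 2.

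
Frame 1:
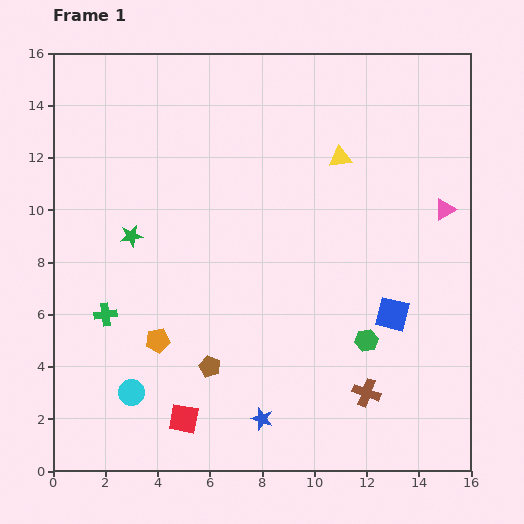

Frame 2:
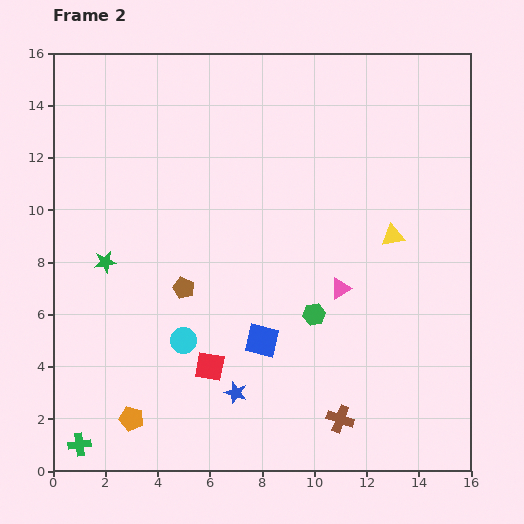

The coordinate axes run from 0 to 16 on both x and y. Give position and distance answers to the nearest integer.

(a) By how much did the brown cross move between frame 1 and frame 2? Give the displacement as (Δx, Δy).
(-1, -1)

The brown cross was at (12, 3) in frame 1 and (11, 2) in frame 2.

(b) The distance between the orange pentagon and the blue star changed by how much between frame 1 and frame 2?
-1

Distance in frame 1: 5. Distance in frame 2: 4.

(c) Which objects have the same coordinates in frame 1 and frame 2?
none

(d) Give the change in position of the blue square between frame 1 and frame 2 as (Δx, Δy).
(-5, -1)

The blue square was at (13, 6) in frame 1 and (8, 5) in frame 2.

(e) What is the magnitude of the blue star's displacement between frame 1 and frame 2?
1

The blue star moved from (8, 2) to (7, 3), a distance of √(1² + 1²) ≈ 1.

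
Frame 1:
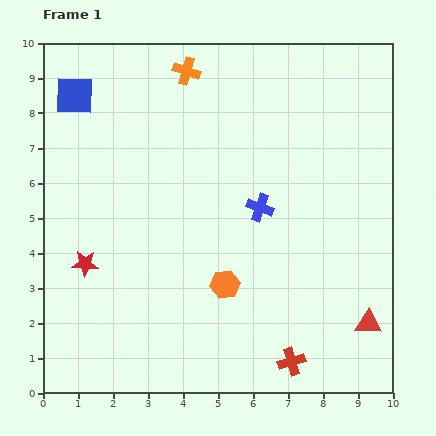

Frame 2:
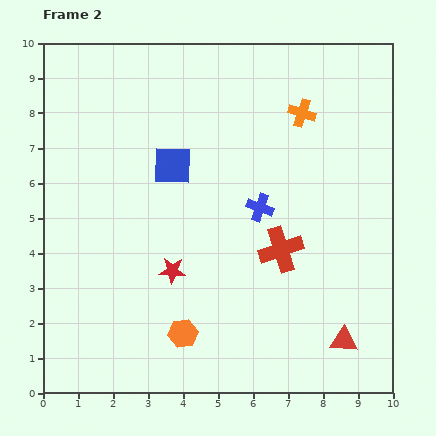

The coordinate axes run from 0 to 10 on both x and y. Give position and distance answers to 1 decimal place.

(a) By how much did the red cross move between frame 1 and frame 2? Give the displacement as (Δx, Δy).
(-0.3, 3.2)

The red cross was at (7.1, 0.9) in frame 1 and (6.8, 4.1) in frame 2.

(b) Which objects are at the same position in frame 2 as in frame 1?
the blue cross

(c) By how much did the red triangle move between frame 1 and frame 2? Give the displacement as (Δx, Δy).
(-0.7, -0.5)

The red triangle was at (9.3, 2.0) in frame 1 and (8.6, 1.5) in frame 2.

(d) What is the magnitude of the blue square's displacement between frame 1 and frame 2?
3.4

The blue square moved from (0.9, 8.5) to (3.7, 6.5), a distance of √(2.8² + 2.0²) ≈ 3.4.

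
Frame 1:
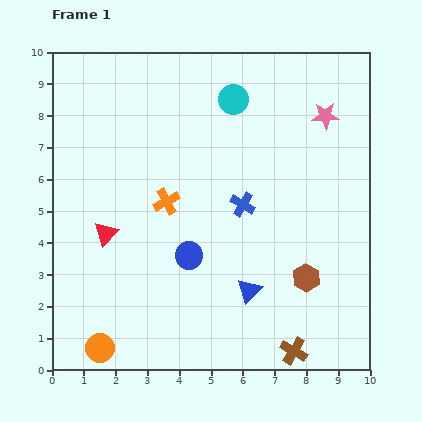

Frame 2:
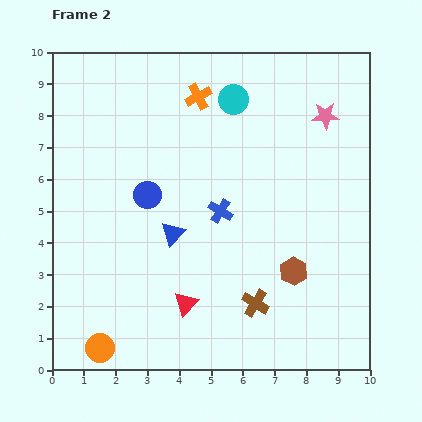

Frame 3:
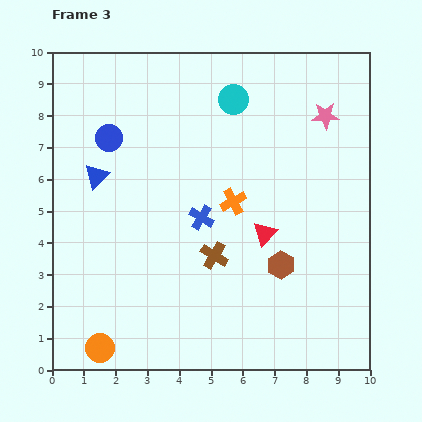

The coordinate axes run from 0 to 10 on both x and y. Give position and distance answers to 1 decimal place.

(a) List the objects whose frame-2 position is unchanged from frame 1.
the cyan circle, the orange circle, the pink star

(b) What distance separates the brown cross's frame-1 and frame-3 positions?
3.9

The brown cross moved from (7.6, 0.6) to (5.1, 3.6), a distance of √(2.5² + 3.0²) ≈ 3.9.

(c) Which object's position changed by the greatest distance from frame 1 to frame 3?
the blue triangle

(moved 6.0; next 5.0)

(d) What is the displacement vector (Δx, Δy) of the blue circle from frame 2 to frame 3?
(-1.2, 1.8)

The blue circle was at (3.0, 5.5) in frame 2 and (1.8, 7.3) in frame 3.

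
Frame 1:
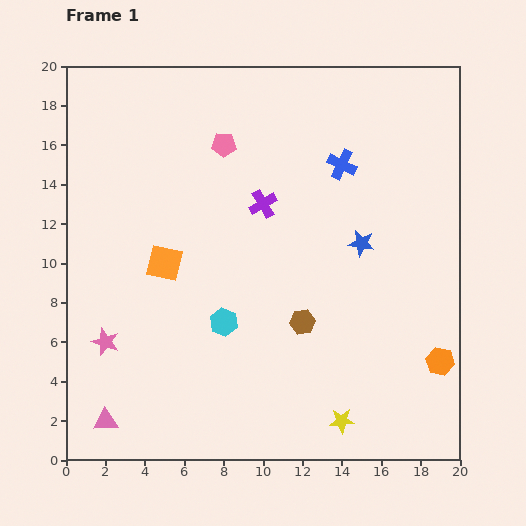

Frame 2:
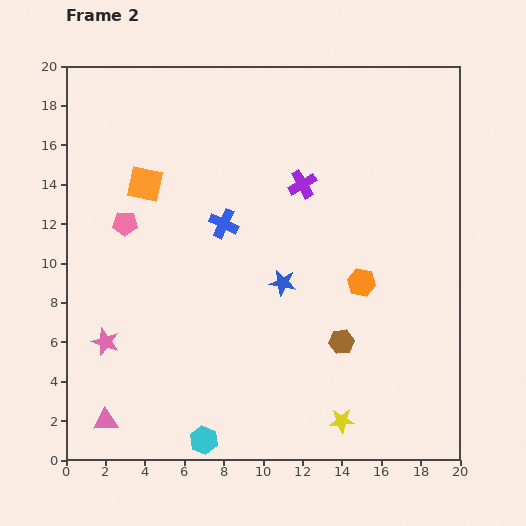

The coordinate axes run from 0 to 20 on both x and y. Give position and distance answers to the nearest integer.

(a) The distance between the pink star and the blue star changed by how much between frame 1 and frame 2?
-5

Distance in frame 1: 14. Distance in frame 2: 9.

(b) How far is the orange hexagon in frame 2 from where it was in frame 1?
6

The orange hexagon moved from (19, 5) to (15, 9), a distance of √(4² + 4²) ≈ 6.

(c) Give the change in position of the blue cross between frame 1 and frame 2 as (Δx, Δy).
(-6, -3)

The blue cross was at (14, 15) in frame 1 and (8, 12) in frame 2.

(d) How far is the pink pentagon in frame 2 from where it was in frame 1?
6

The pink pentagon moved from (8, 16) to (3, 12), a distance of √(5² + 4²) ≈ 6.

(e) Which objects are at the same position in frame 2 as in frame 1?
the pink star, the yellow star, the pink triangle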